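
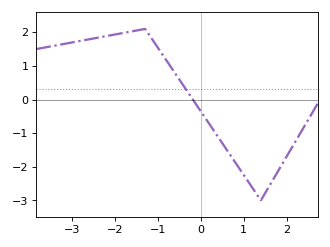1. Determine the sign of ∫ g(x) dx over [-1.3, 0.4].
positive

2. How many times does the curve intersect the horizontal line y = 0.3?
1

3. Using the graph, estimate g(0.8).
-1.87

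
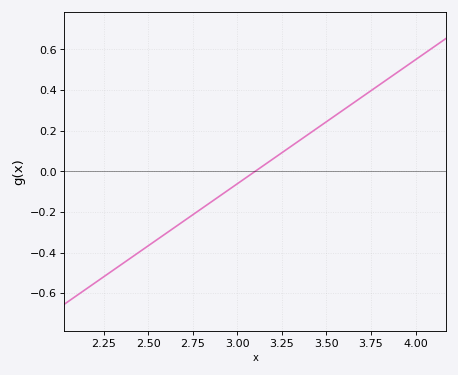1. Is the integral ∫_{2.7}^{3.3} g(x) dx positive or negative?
negative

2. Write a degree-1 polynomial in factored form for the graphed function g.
y = 0.61(x - 3.1)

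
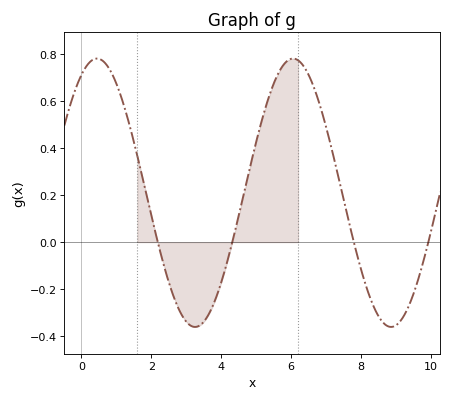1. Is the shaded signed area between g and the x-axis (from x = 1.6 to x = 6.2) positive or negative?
positive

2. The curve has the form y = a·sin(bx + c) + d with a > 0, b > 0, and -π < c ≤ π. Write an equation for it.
y = 0.57sin(1.12x + 1.07) + 0.21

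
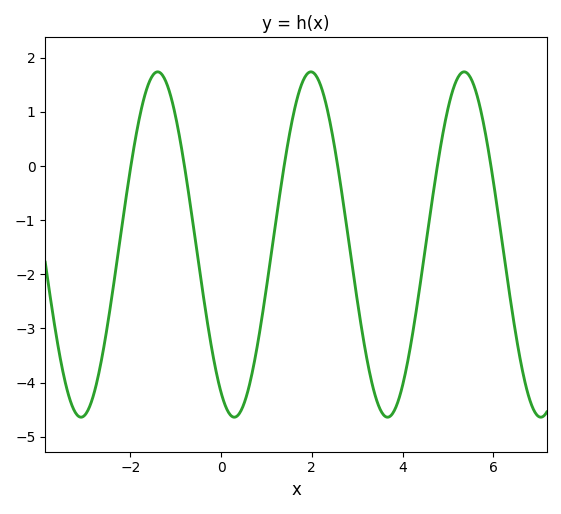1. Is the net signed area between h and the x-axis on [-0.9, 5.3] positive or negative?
negative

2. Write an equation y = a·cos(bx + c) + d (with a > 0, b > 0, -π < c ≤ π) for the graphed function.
y = 3.19cos(1.9x + 2.6) - 1.45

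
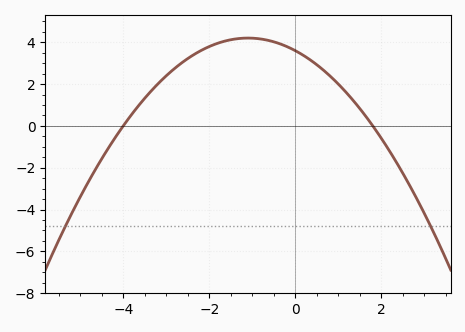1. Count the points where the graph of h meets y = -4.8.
2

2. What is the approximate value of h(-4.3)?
-0.915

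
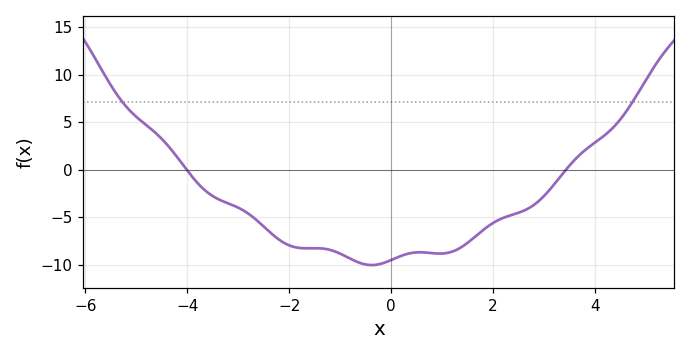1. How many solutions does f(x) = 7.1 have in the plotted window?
2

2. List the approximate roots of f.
-4.02, 3.43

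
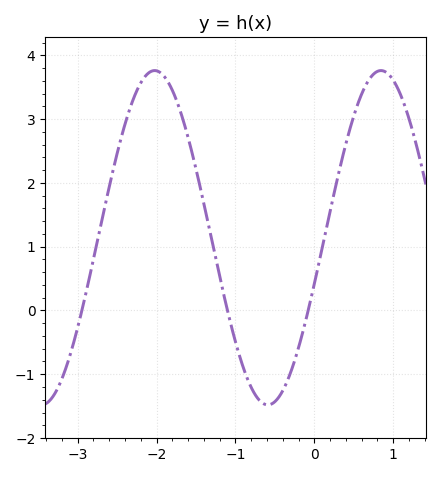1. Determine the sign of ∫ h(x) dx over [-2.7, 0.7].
positive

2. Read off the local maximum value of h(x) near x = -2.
3.76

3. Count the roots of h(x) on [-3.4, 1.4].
3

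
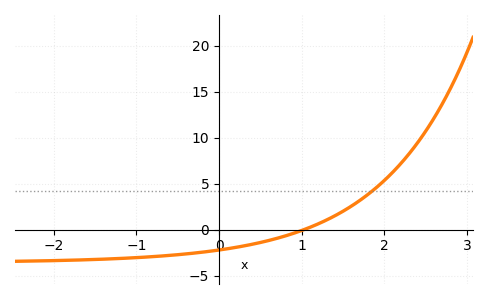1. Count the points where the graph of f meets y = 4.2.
1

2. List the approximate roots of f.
1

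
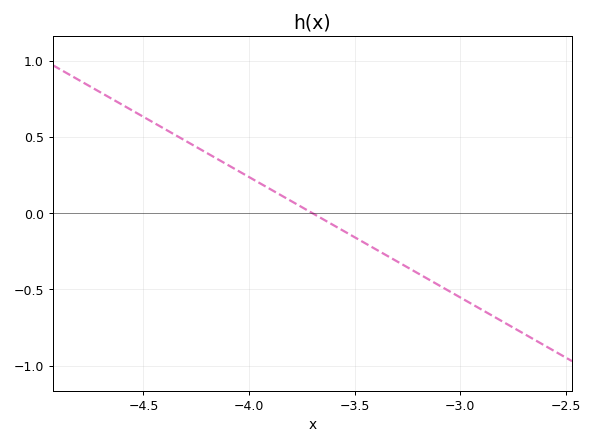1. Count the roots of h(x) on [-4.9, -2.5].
1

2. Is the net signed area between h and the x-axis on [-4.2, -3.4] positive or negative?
positive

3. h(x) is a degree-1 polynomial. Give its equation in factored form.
y = -0.79(x + 3.7)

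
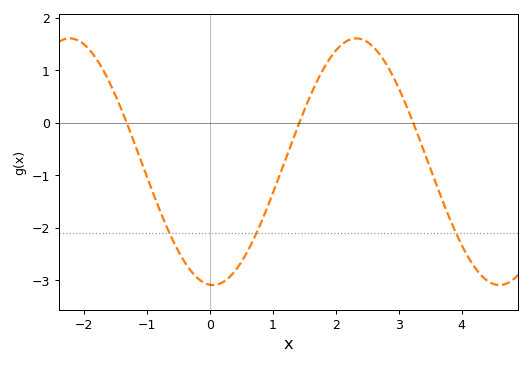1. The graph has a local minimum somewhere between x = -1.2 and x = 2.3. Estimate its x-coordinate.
0.049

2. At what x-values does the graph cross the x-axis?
-1.32, 1.42, 3.23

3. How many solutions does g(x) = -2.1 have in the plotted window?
3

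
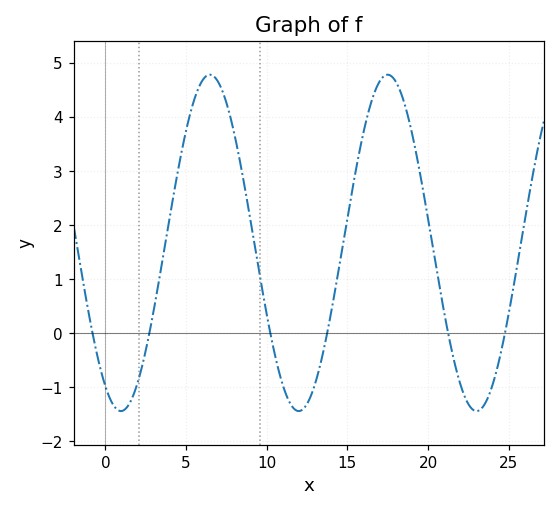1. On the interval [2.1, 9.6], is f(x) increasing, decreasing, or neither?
neither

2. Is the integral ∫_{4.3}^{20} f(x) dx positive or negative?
positive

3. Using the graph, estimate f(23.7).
-1.2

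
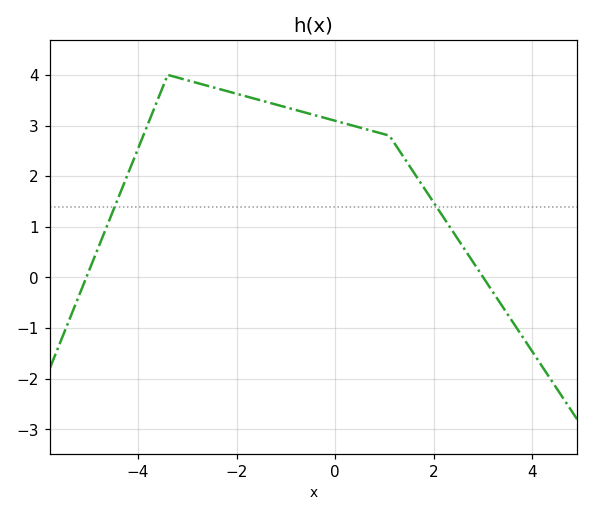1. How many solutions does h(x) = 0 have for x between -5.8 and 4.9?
2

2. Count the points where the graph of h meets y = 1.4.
2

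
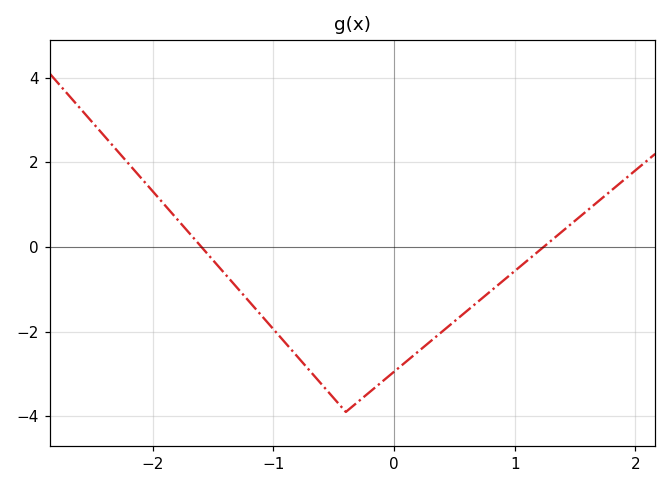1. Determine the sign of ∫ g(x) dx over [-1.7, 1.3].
negative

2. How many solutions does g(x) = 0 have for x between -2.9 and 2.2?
2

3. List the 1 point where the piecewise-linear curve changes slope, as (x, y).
(-0.4, -3.9)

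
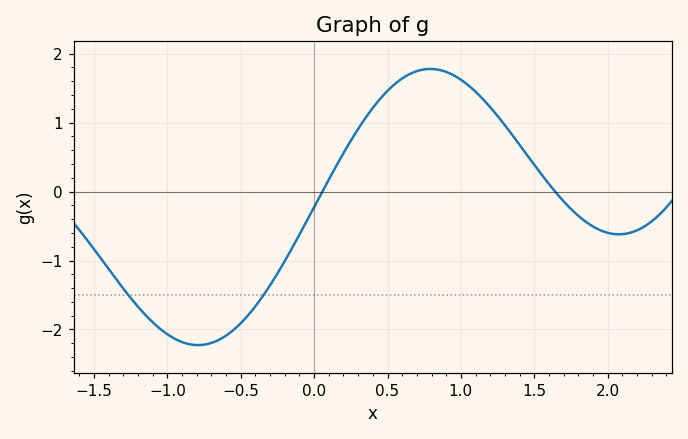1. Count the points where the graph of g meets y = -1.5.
2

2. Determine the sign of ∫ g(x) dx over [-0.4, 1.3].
positive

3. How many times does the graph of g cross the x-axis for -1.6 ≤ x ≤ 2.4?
2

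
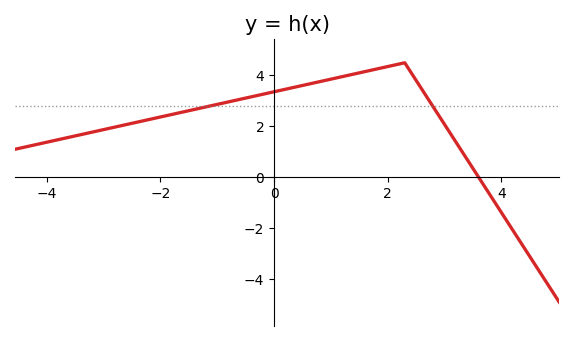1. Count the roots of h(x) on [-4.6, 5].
1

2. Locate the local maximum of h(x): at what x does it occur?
2.2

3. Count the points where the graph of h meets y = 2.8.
2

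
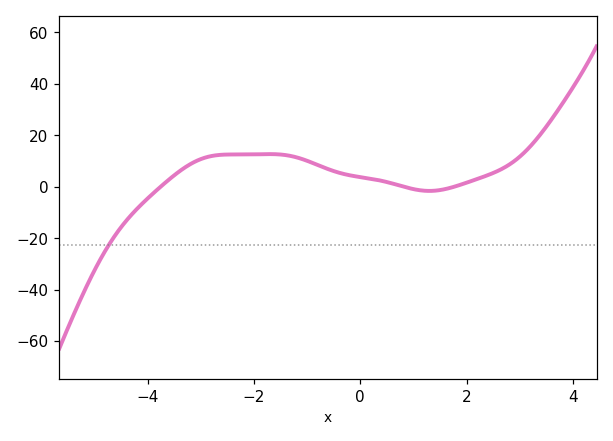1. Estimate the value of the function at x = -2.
12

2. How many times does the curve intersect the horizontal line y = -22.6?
1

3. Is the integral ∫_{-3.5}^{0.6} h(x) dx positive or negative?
positive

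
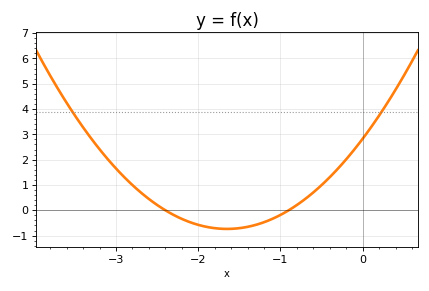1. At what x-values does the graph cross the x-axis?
-2.4, -0.9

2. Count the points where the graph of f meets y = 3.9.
2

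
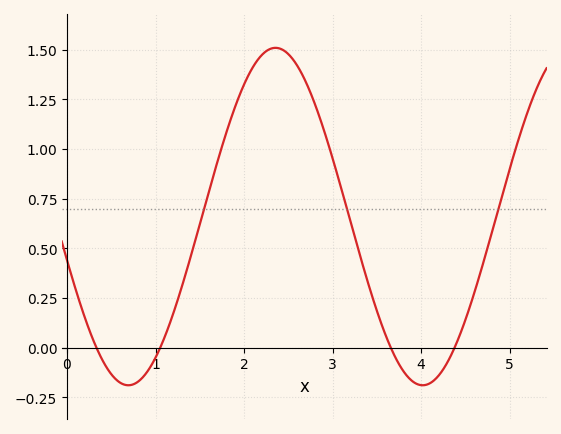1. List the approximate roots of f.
0.3, 1.1, 3.7, 4.4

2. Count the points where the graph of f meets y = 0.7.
3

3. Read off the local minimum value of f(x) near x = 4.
-0.18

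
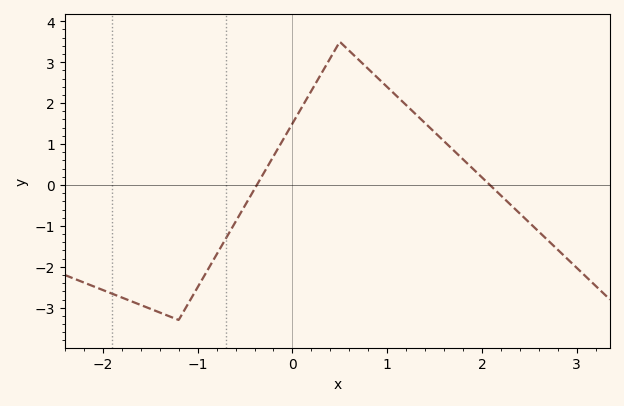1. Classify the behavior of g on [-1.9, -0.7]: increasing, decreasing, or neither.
neither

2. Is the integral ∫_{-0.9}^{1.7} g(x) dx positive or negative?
positive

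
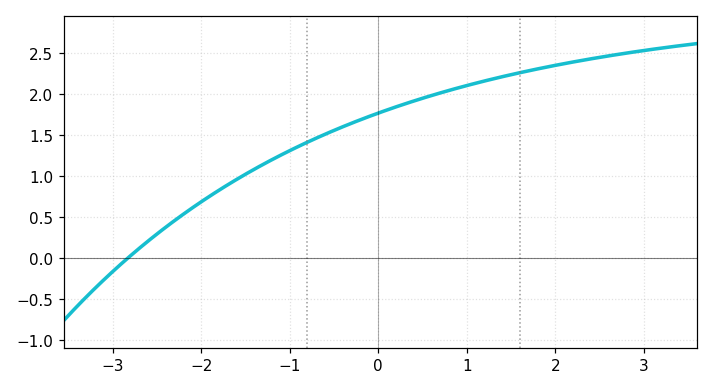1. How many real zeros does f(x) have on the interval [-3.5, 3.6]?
1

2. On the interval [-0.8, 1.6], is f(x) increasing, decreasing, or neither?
increasing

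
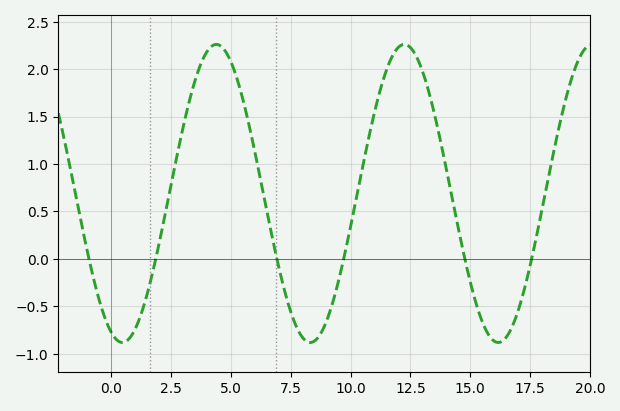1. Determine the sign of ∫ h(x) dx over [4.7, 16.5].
positive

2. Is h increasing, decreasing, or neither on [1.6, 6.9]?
neither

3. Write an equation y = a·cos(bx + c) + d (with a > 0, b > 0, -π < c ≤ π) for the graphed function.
y = 1.57cos(0.8x + 2.77) + 0.69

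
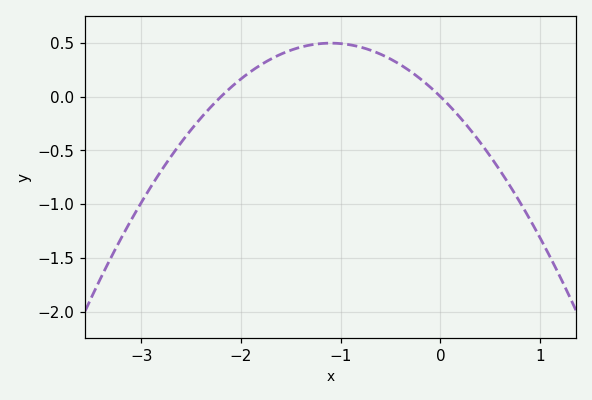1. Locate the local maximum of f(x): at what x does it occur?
-1.1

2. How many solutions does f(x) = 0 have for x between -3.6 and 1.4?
2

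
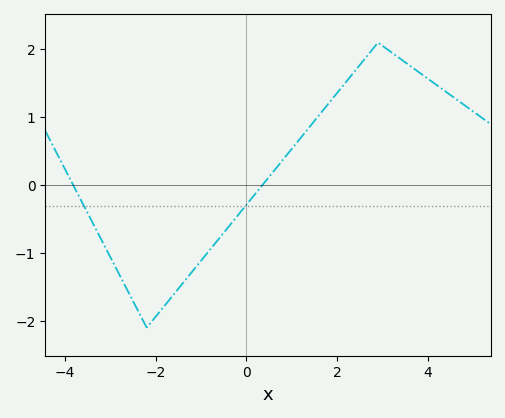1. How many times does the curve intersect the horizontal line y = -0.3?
2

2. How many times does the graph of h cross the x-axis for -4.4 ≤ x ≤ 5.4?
2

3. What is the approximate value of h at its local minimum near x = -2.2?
-2.1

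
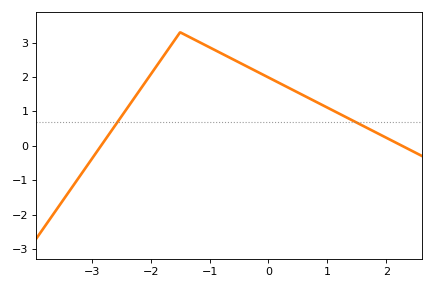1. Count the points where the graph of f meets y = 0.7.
2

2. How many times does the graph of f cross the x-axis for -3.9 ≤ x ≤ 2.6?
2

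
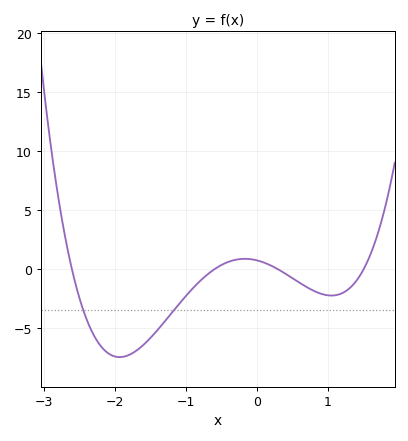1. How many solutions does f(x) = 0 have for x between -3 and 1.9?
4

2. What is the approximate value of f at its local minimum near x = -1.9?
-7.5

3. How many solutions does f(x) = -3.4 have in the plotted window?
2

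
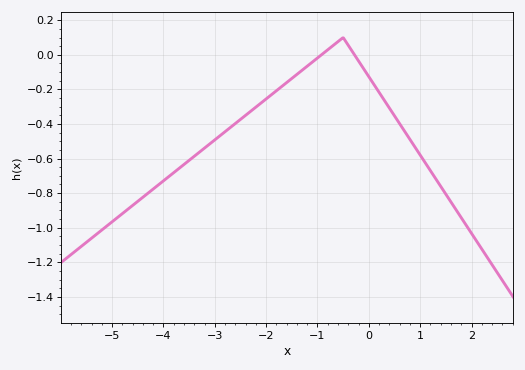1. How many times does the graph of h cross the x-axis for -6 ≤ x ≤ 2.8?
2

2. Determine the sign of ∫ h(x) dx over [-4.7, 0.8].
negative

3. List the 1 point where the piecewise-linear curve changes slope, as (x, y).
(-0.5, 0.1)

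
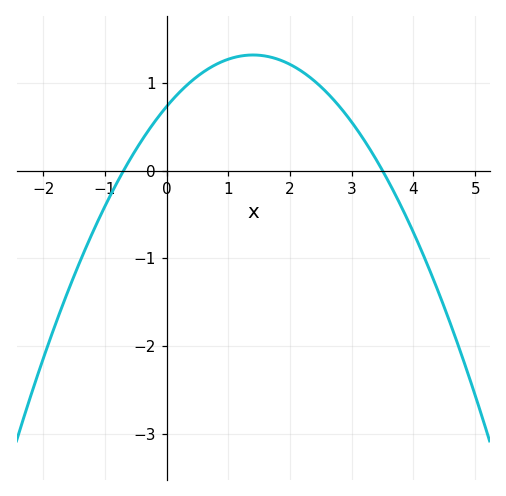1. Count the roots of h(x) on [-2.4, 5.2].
2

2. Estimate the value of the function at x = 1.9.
1.2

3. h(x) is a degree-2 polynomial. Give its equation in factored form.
y = -0.3(x + 0.7)(x - 3.5)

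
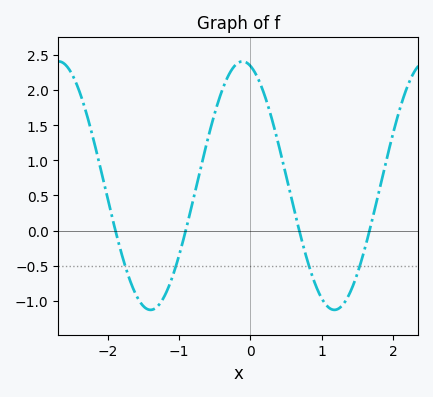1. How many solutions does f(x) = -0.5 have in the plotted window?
4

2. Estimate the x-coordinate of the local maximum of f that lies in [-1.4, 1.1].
-0.1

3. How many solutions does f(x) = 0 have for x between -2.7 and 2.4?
4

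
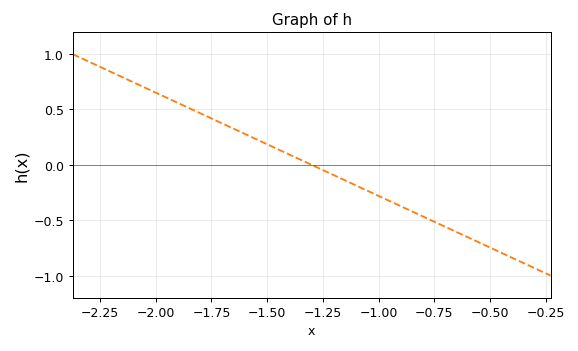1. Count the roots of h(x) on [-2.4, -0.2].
1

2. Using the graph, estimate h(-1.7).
0.372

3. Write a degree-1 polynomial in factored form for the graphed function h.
y = -0.93(x + 1.3)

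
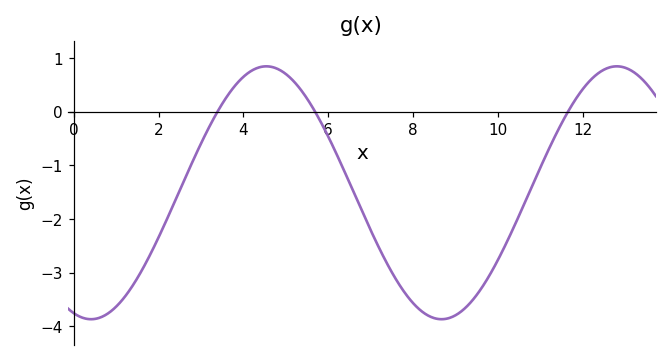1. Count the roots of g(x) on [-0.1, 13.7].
3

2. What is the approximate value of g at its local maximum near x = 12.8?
0.85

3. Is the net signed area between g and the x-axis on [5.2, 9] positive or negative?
negative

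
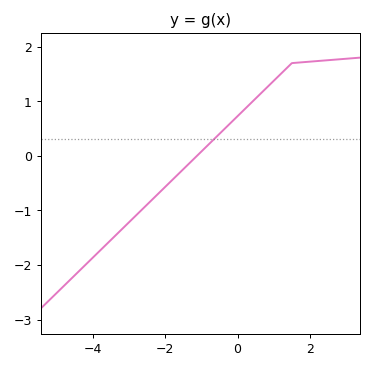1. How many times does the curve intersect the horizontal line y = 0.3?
1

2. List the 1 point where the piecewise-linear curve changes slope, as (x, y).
(1.5, 1.7)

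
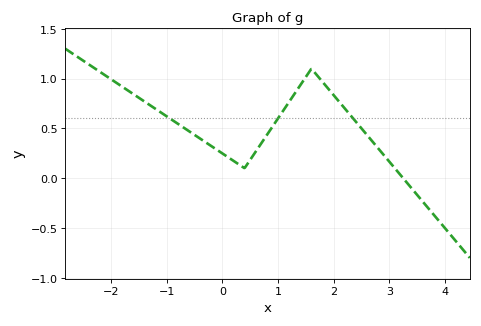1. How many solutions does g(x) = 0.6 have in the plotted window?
3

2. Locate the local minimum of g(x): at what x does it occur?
0.4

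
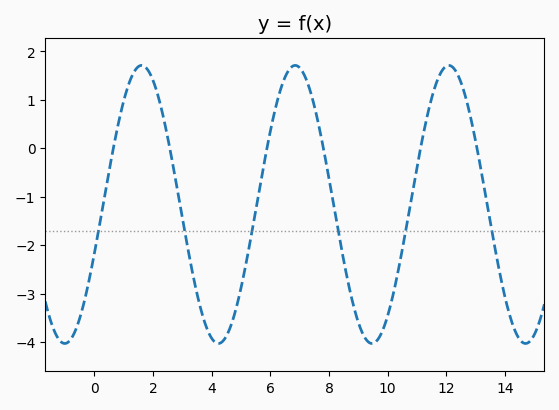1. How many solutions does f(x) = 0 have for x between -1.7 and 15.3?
6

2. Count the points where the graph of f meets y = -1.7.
6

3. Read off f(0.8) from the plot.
0.459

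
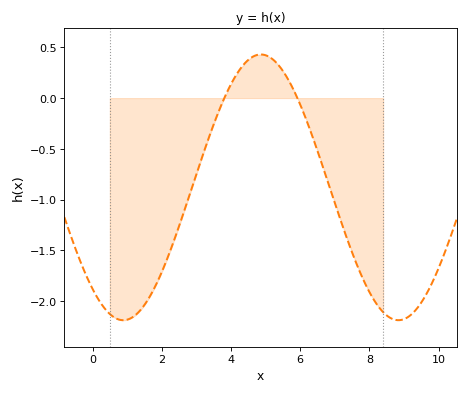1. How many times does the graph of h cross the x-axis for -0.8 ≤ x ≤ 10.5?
2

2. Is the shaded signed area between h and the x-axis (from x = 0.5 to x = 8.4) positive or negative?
negative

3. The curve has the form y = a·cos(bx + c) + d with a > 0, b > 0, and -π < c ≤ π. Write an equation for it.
y = 1.31cos(0.79x + 2.4) - 0.88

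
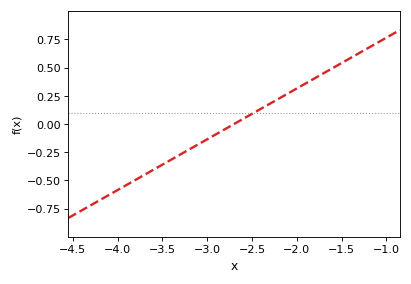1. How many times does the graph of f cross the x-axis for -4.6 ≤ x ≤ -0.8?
1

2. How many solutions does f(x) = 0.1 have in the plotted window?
1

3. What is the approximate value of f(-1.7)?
0.45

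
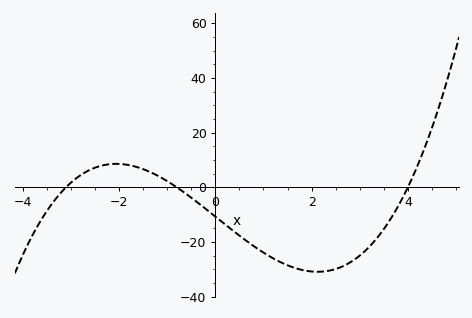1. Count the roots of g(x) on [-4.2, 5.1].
3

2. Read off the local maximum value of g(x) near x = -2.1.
8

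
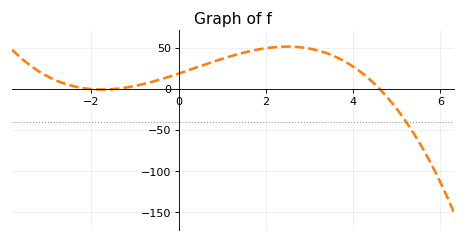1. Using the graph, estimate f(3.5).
41.1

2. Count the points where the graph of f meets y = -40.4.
1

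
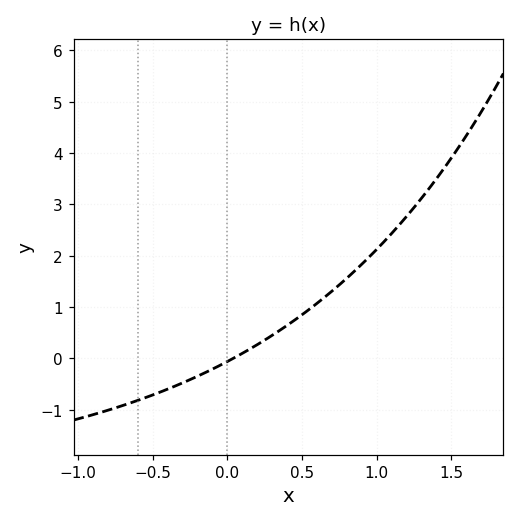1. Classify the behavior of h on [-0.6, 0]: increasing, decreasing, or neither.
increasing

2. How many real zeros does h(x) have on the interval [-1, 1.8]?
1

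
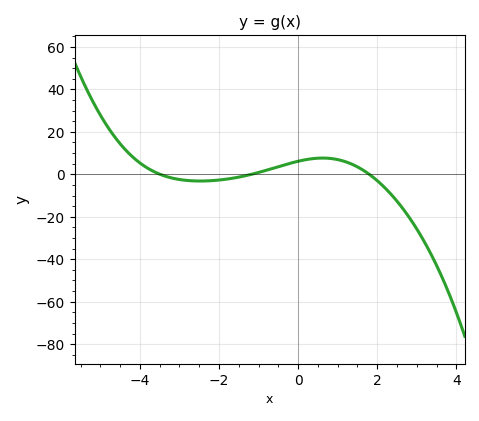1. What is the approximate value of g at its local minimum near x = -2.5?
-4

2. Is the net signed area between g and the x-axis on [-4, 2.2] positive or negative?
positive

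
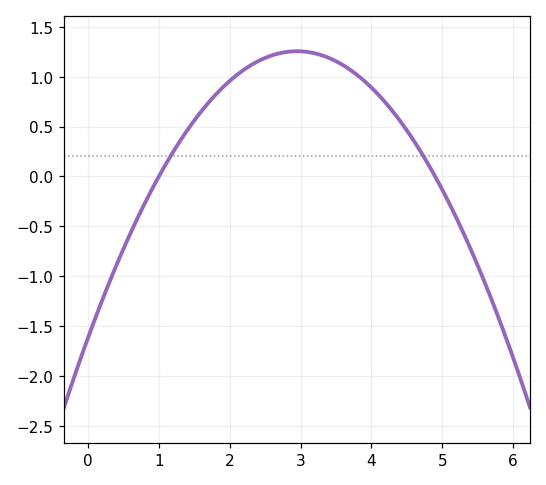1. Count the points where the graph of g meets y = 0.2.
2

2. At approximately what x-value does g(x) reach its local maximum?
3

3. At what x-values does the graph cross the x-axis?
1, 4.9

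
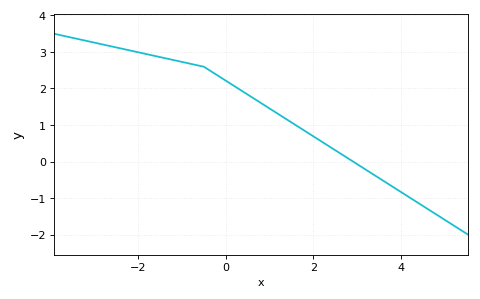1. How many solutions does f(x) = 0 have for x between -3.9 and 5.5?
1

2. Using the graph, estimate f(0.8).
1.61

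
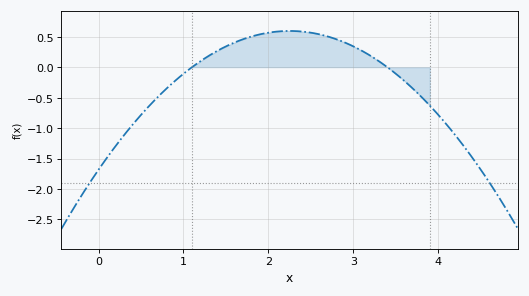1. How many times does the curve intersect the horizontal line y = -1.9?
2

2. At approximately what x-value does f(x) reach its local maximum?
2.2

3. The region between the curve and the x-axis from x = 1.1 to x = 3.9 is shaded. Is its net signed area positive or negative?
positive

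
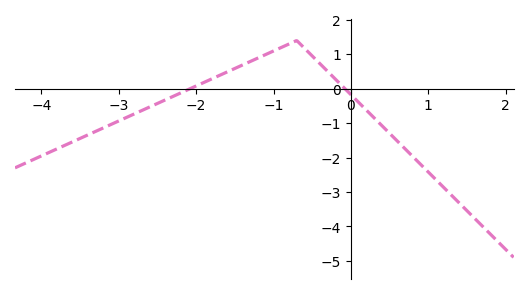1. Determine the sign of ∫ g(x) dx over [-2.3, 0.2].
positive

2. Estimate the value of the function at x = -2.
0.079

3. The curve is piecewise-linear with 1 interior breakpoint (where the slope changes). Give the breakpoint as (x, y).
(-0.7, 1.4)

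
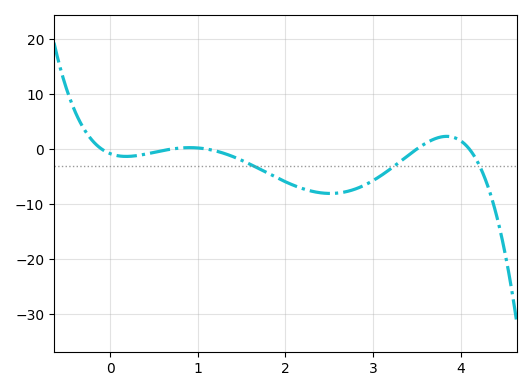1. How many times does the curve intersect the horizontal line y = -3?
3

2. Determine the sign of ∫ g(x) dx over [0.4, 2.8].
negative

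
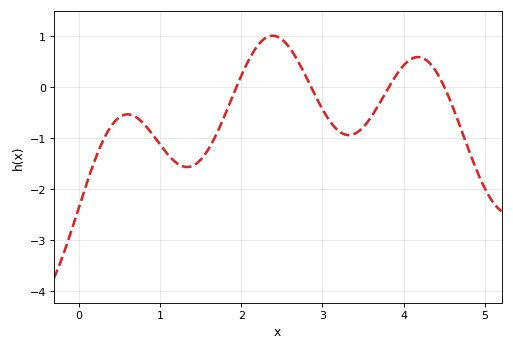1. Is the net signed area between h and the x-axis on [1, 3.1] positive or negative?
negative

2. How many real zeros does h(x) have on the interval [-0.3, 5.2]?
4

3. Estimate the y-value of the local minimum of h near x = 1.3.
-1.56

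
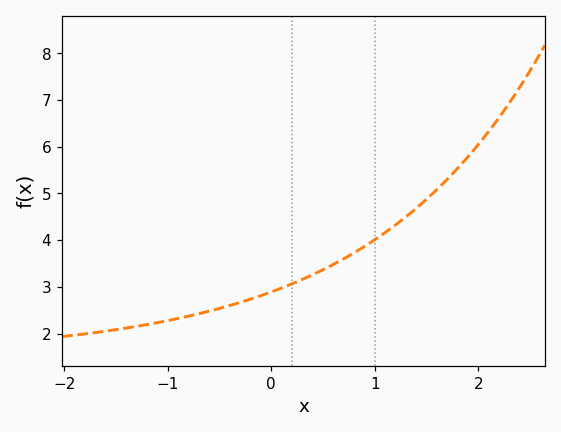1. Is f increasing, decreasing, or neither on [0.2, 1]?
increasing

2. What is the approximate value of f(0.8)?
3.7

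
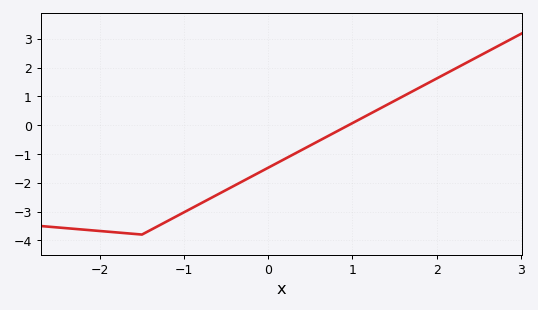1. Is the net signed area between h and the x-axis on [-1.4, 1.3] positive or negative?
negative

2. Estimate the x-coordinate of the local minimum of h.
-1.5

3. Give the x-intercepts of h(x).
0.953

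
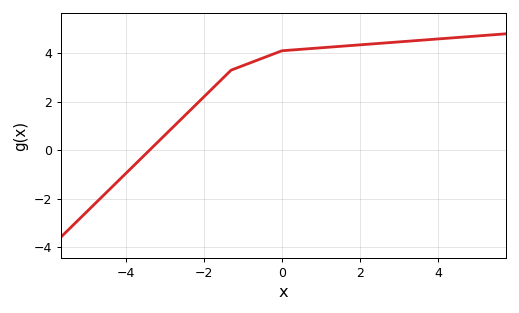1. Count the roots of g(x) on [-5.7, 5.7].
1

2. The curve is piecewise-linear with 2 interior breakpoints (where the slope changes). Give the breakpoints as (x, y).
(-1.3, 3.3); (0, 4.1)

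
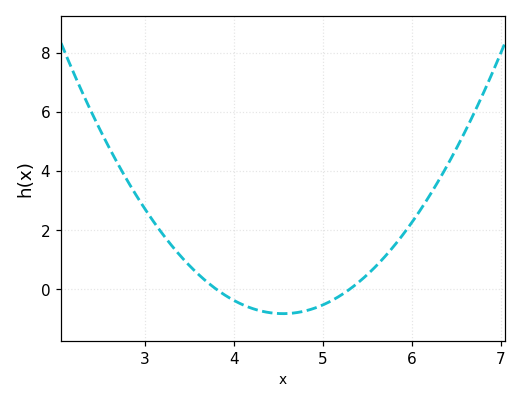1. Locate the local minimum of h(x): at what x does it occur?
4.55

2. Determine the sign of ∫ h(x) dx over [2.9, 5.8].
positive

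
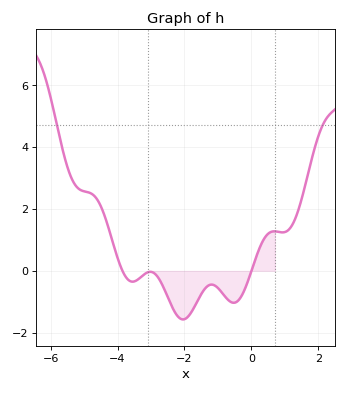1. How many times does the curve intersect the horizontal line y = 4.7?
2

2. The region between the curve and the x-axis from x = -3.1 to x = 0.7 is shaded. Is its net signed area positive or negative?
negative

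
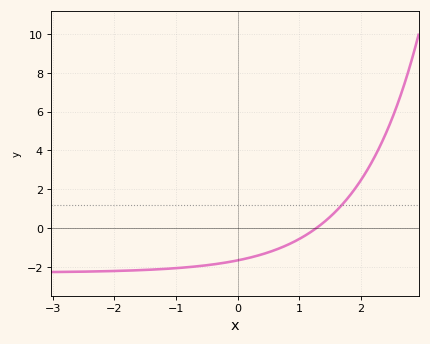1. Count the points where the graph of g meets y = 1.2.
1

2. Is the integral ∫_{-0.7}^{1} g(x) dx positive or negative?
negative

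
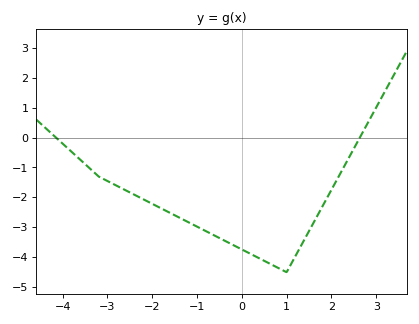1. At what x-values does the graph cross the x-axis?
-4.15, 2.63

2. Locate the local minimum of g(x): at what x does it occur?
0.998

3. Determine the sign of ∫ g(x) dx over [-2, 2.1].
negative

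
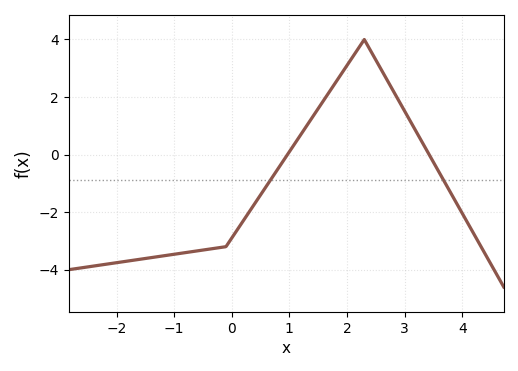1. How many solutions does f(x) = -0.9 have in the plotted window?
2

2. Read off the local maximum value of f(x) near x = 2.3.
4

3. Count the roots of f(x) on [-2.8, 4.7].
2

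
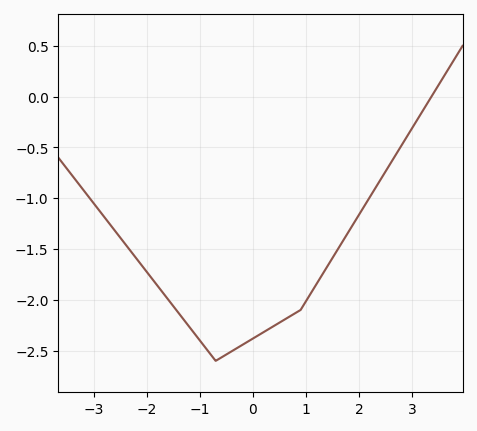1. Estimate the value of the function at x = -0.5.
-2.55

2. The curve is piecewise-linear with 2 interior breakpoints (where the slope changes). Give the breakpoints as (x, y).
(-0.7, -2.6); (0.9, -2.1)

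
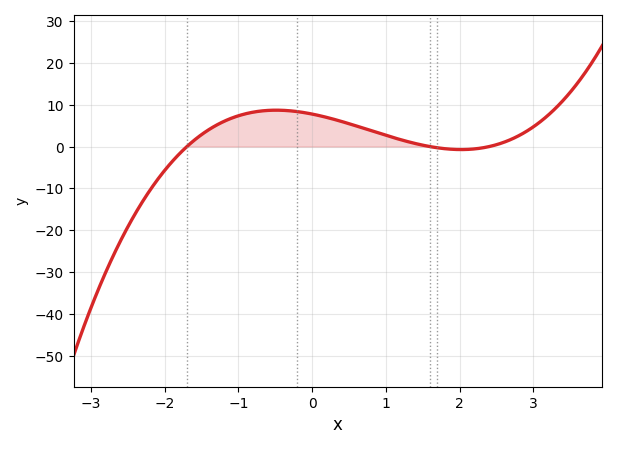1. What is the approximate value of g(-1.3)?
5.11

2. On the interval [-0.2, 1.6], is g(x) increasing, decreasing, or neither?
decreasing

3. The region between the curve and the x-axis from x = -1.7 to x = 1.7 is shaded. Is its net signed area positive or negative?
positive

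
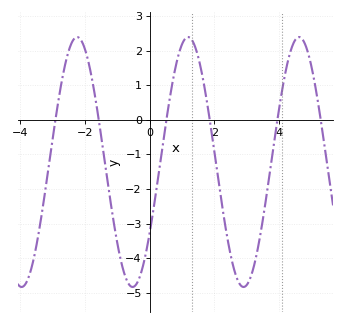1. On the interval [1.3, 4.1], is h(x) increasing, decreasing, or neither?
neither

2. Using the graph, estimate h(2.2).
-2.2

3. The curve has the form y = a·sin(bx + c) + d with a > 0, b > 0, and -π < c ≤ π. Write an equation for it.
y = 3.61sin(1.83x - 0.61) - 1.22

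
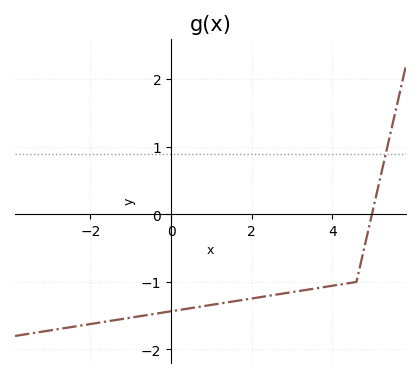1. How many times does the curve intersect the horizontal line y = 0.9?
1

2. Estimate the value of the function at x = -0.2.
-1.45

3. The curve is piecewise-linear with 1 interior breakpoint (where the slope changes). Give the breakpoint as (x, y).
(4.6, -1)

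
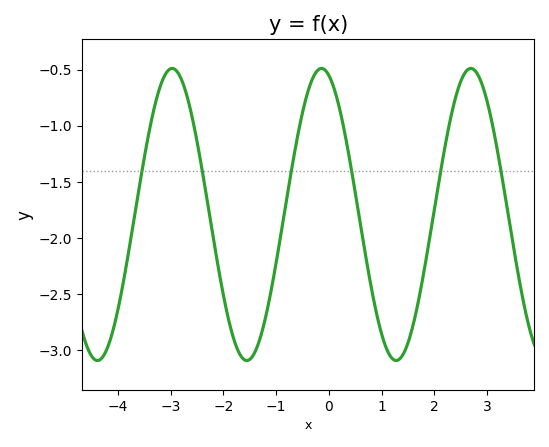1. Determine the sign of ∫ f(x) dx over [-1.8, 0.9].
negative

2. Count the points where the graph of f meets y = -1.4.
6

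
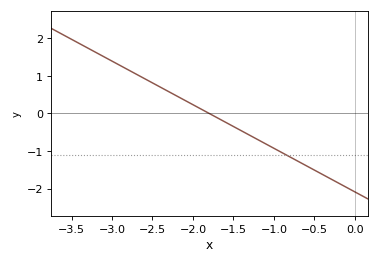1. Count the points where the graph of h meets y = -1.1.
1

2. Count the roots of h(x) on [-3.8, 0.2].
1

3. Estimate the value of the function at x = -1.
-0.928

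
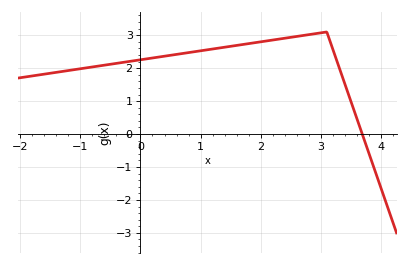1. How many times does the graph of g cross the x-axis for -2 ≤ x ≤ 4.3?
1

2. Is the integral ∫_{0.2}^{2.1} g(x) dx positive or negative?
positive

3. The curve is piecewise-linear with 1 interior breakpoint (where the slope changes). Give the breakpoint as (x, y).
(3.1, 3.1)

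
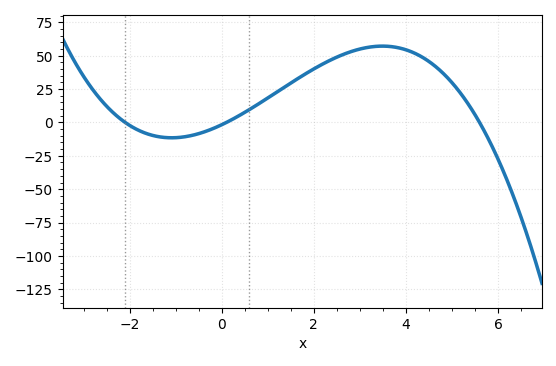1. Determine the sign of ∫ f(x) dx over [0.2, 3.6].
positive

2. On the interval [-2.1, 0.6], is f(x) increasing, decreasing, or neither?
neither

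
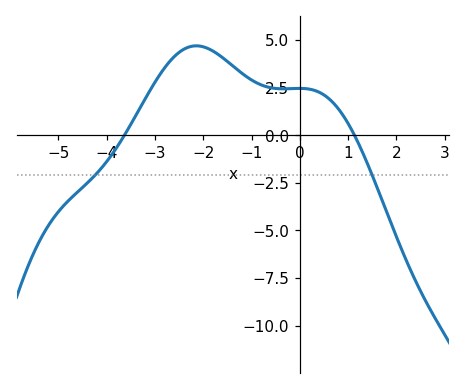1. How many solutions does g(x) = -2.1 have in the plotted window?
2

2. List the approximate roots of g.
-3.63, 1.13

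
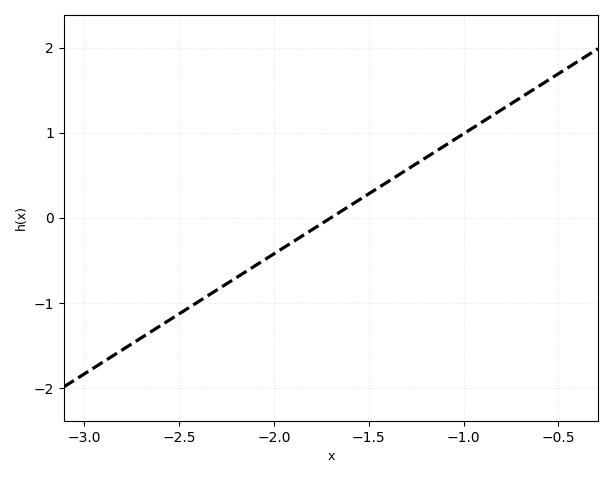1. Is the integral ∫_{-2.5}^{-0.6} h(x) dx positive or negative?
positive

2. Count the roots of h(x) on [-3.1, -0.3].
1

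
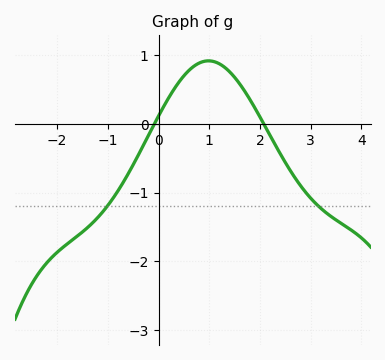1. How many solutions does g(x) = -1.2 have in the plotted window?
2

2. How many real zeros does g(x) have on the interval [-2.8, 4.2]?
2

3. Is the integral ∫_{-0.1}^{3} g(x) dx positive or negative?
positive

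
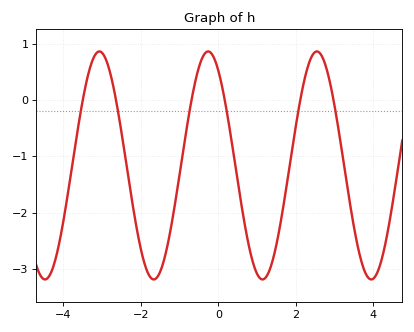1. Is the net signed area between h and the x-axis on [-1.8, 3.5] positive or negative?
negative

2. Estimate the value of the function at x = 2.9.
0.242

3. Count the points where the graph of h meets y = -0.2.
6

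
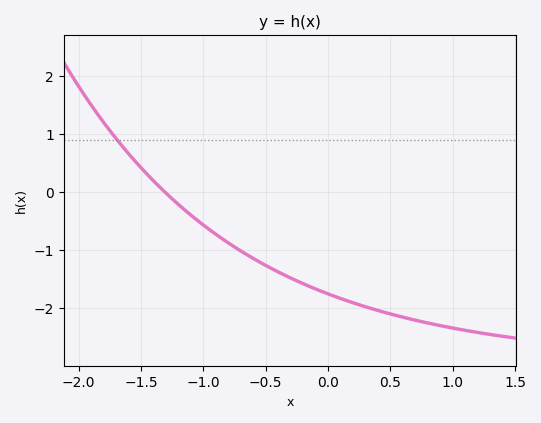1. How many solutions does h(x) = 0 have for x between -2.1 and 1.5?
1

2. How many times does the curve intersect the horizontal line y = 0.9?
1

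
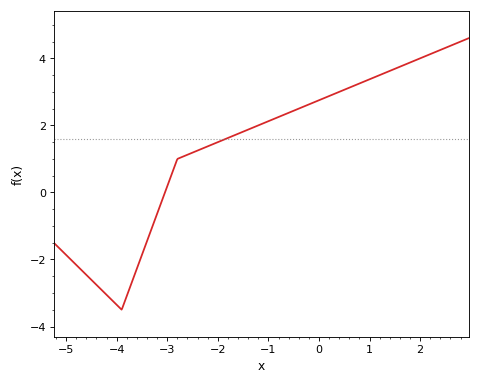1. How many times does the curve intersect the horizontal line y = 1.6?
1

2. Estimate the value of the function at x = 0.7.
3.19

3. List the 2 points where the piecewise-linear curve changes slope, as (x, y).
(-3.9, -3.5); (-2.8, 1)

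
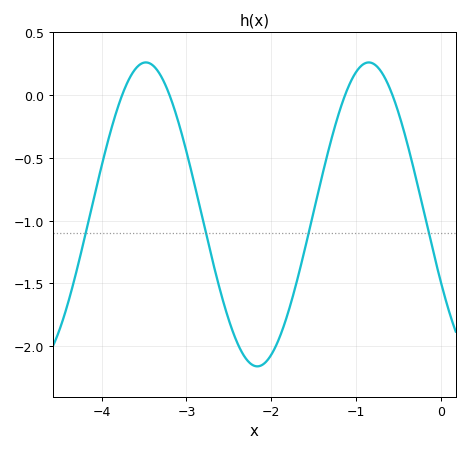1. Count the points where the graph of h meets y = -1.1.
4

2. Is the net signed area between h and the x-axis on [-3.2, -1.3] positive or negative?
negative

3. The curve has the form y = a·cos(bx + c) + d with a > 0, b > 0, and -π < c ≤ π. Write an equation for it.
y = 1.21cos(2.4x + 2) - 0.95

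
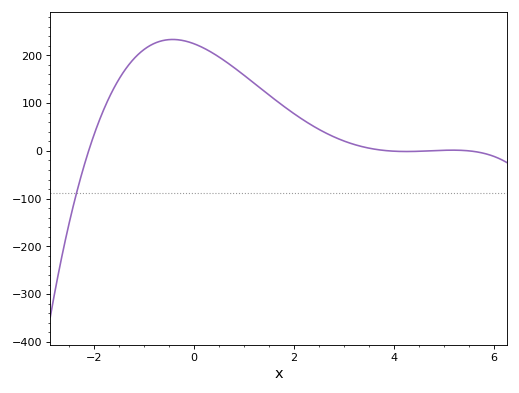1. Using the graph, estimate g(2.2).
63.9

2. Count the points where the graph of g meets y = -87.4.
1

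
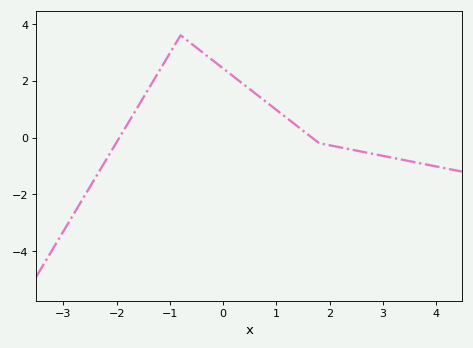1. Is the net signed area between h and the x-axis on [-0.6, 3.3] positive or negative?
positive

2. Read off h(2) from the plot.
-0.2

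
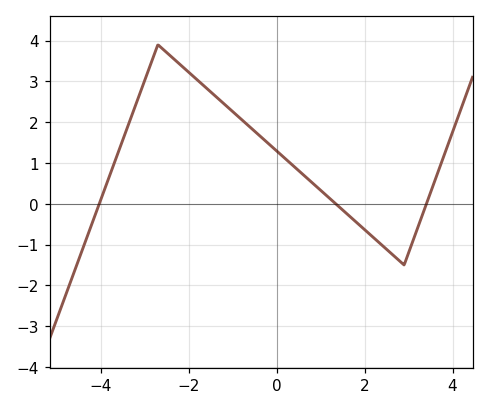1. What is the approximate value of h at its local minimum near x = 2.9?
-1.5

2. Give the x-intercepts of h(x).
-4.03, 1.34, 3.41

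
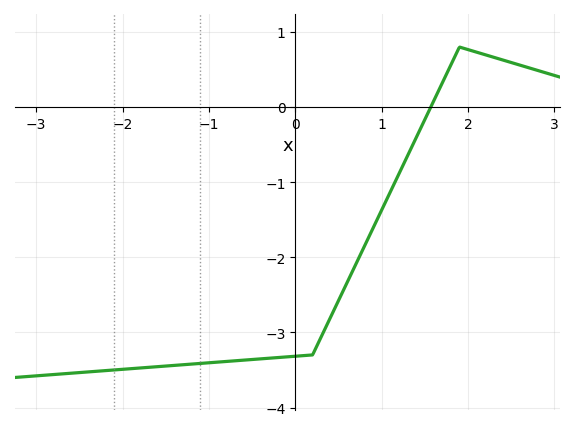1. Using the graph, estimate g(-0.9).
-3.4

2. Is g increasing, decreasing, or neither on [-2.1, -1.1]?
increasing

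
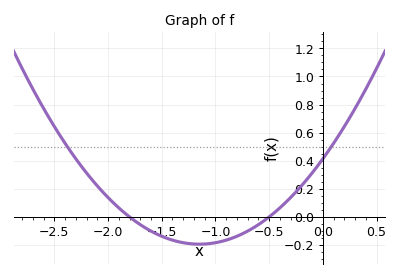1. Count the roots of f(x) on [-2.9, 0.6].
2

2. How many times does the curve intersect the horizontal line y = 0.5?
2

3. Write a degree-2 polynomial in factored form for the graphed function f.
y = 0.46(x + 1.8)(x + 0.5)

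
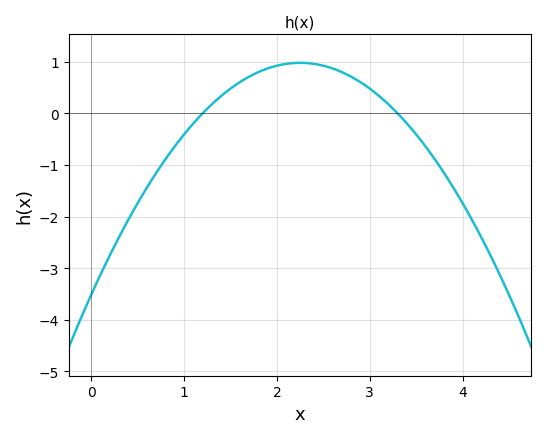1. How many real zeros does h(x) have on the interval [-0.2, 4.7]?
2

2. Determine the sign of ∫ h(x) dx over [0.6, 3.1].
positive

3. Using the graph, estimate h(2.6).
0.872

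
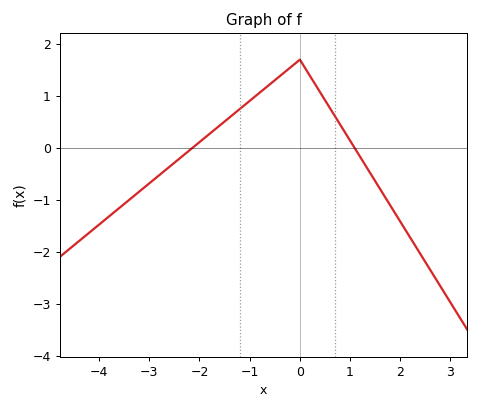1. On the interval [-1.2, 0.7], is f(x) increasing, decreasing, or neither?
neither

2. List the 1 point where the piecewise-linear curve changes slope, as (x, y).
(0, 1.7)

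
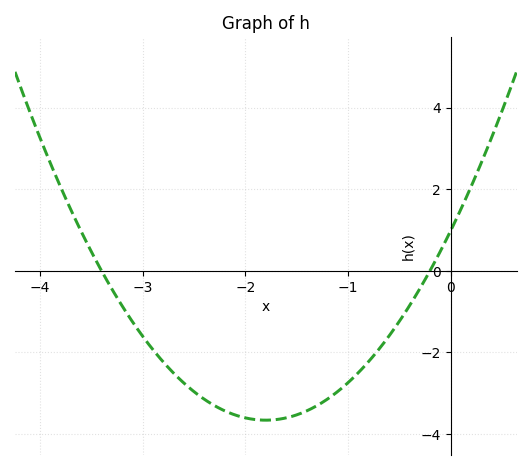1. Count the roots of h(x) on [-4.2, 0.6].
2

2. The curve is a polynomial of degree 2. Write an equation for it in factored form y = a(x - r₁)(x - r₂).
y = 1.43(x + 3.4)(x + 0.2)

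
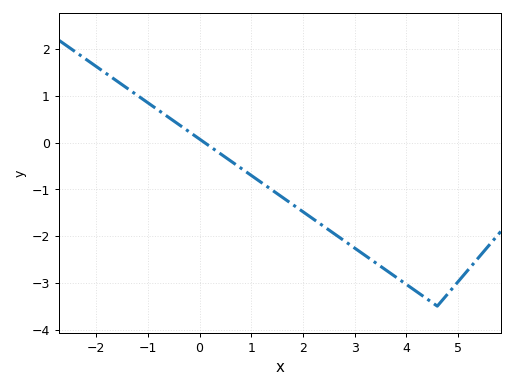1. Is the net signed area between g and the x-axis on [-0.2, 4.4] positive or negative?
negative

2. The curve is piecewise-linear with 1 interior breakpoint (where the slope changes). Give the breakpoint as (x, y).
(4.6, -3.5)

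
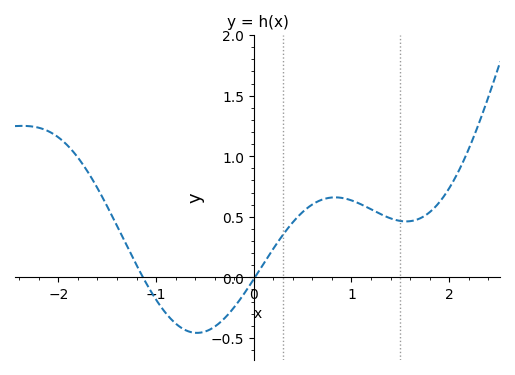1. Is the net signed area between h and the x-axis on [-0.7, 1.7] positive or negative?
positive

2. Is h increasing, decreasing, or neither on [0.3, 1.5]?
neither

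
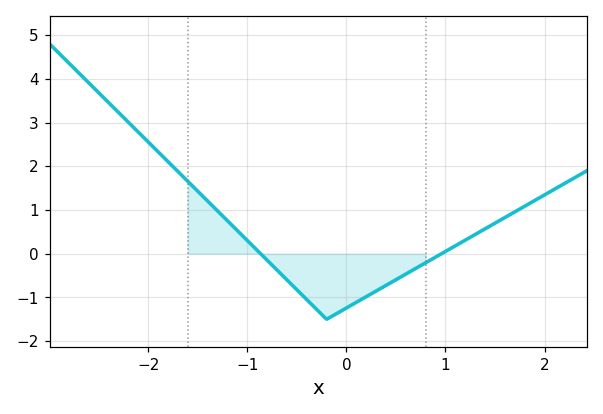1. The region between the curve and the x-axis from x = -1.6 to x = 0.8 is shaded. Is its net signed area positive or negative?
negative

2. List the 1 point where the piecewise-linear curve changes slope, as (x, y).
(-0.2, -1.5)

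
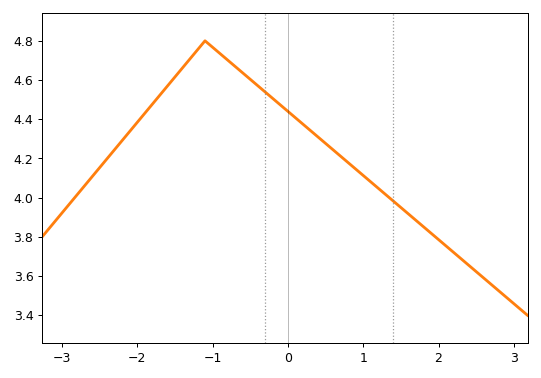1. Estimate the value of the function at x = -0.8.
4.7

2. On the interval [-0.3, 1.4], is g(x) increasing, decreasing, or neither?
decreasing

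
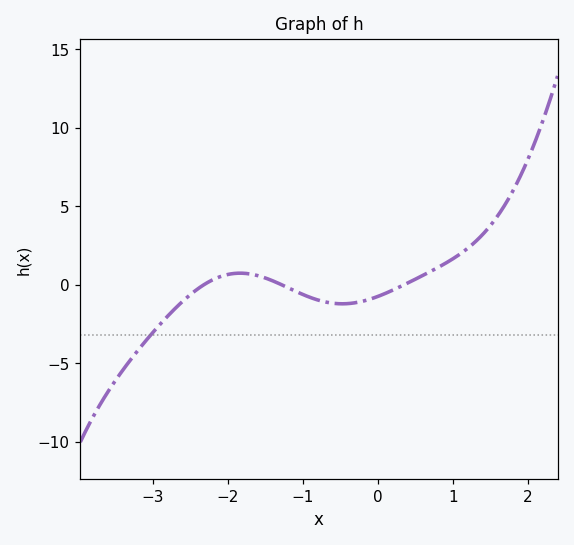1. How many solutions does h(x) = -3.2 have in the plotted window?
1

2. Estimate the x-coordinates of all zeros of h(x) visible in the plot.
-2.3, -1.3, 0.3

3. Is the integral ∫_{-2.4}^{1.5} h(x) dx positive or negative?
positive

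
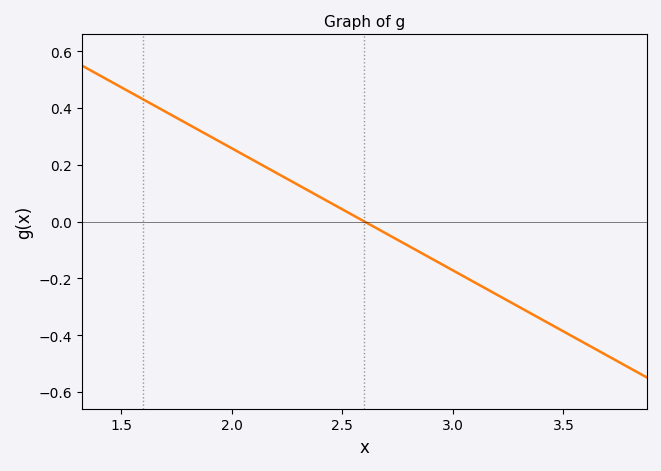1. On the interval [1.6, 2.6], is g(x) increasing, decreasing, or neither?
decreasing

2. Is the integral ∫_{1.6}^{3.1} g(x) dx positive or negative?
positive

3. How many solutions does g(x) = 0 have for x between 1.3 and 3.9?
1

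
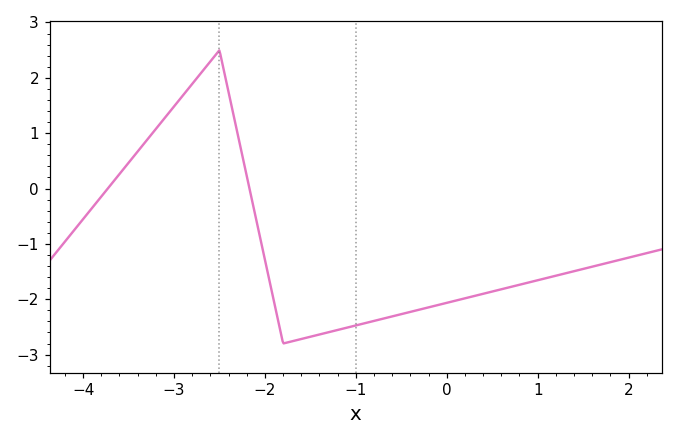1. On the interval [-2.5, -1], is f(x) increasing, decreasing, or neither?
neither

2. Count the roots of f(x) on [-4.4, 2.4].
2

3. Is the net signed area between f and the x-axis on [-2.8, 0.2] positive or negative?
negative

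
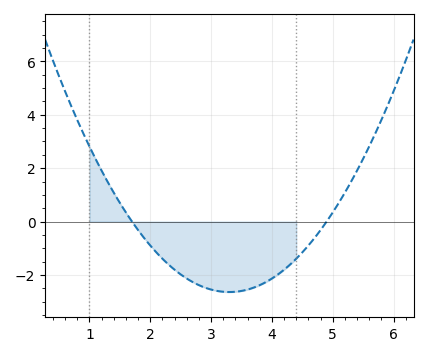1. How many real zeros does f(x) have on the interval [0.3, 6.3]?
2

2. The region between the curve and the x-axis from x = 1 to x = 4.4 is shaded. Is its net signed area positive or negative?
negative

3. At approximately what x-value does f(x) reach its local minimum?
3.3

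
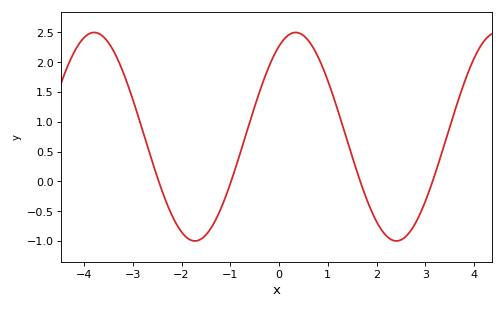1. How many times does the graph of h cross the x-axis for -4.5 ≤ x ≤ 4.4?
4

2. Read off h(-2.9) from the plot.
1.12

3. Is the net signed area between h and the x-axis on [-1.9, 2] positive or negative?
positive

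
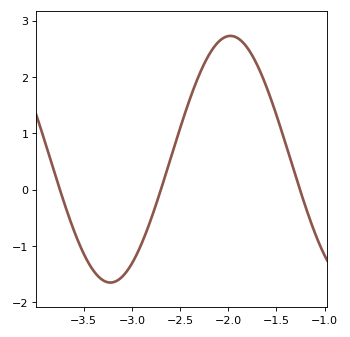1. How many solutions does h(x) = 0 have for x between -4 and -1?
3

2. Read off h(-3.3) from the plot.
-1.6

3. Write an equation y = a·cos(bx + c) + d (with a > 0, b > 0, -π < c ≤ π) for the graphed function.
y = 2.19cos(2.5x - 1.3) + 0.54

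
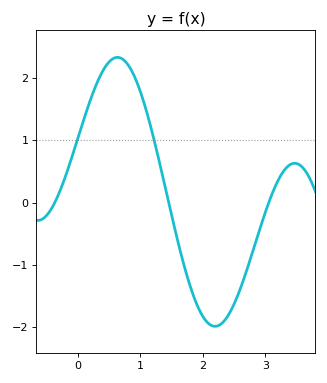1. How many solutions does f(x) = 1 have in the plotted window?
2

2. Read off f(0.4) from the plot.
2.11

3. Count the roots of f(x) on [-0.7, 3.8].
3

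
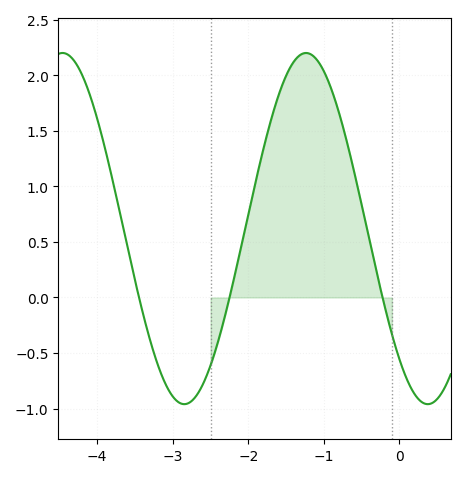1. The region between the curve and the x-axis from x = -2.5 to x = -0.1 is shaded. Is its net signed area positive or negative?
positive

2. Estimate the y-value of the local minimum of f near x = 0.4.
-0.96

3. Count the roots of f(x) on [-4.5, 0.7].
3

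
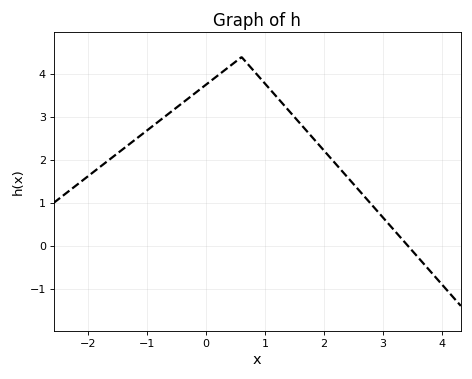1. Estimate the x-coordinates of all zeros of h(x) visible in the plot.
3.4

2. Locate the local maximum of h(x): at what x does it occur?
0.6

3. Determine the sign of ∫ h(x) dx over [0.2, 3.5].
positive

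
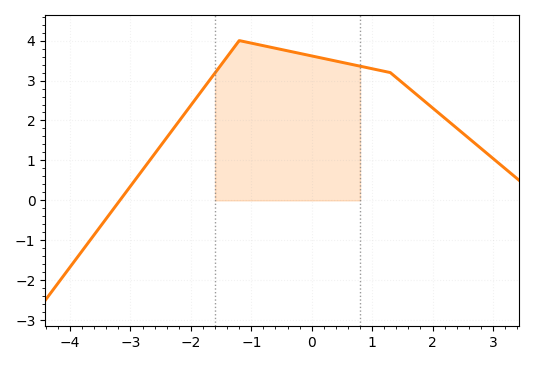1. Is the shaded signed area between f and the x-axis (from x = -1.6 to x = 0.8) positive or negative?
positive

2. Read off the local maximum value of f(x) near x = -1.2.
4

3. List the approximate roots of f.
-3.18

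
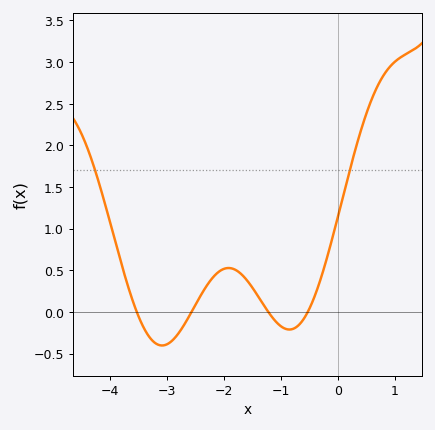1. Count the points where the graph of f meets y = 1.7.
2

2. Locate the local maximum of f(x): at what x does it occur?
-1.9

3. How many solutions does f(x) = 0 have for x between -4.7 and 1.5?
4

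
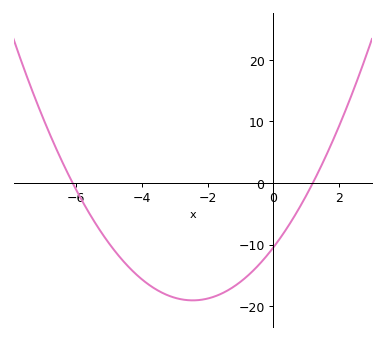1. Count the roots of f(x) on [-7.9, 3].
2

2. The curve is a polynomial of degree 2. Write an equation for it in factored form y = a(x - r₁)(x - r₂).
y = 1.43(x + 6.1)(x - 1.2)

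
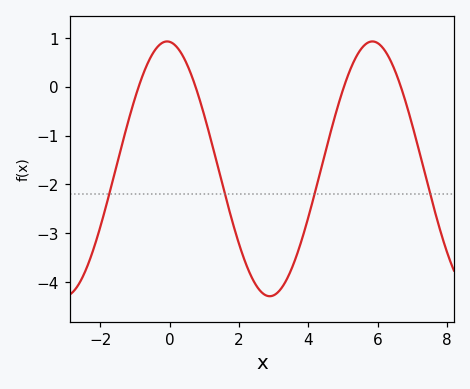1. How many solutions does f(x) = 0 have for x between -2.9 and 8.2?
4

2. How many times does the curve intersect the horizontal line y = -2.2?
4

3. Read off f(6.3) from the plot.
0.641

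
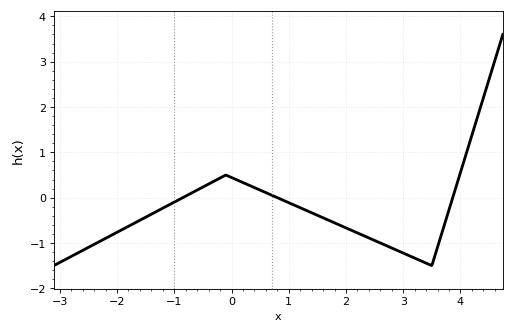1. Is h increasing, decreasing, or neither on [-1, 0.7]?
neither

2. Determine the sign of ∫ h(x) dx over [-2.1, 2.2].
negative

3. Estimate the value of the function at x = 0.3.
0.278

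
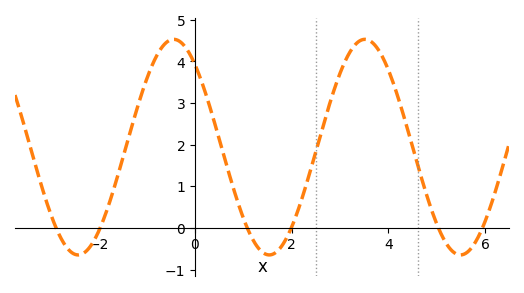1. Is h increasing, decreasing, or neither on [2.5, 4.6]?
neither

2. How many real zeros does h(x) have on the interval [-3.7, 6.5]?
6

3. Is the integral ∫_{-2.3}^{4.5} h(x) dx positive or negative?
positive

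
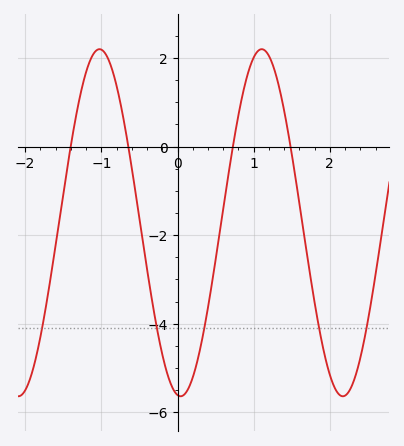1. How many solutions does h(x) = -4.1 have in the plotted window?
5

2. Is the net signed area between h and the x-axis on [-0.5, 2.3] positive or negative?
negative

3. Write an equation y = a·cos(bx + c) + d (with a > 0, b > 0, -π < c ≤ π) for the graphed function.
y = 3.92cos(2.95x + 3.02) - 1.72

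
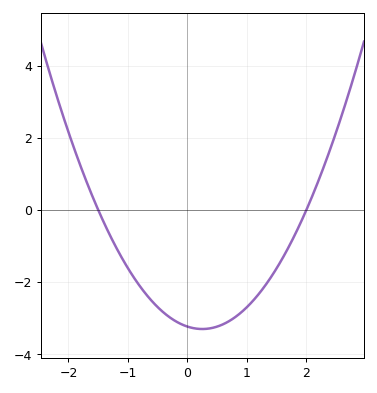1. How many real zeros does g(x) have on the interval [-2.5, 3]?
2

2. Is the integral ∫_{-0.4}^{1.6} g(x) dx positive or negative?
negative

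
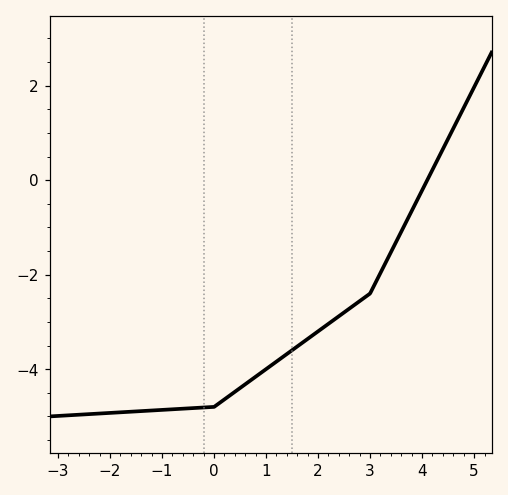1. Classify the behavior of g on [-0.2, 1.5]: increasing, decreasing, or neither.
increasing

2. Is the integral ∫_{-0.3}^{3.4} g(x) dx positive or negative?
negative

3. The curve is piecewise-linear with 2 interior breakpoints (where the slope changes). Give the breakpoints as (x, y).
(0, -4.8); (3, -2.4)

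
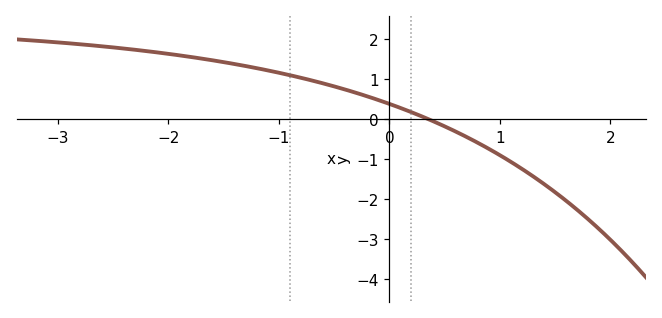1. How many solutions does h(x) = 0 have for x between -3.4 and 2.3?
1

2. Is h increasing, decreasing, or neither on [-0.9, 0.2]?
decreasing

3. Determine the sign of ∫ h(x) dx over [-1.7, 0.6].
positive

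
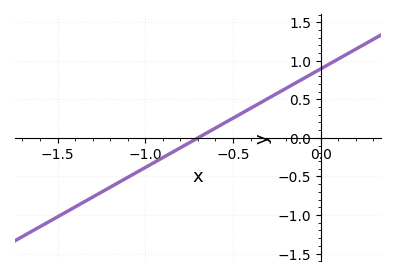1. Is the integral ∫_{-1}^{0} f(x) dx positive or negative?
positive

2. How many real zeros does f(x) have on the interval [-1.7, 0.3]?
1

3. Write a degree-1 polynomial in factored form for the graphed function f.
y = 1.28(x + 0.7)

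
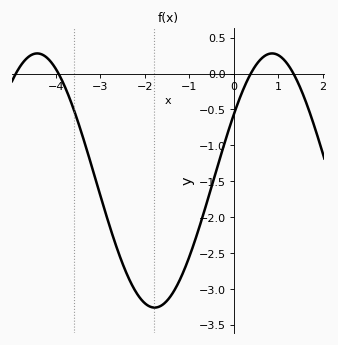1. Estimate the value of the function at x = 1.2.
0.135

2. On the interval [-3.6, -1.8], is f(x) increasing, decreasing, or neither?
decreasing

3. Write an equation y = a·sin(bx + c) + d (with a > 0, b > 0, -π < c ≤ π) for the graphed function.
y = 1.77sin(1.19x + 0.55) - 1.49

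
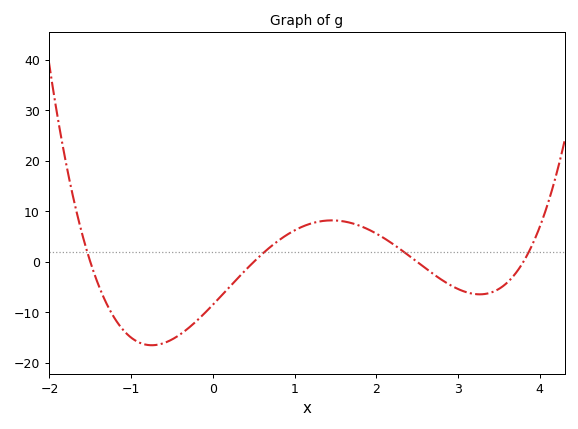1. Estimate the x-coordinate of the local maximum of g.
1.46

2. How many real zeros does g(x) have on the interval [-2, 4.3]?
4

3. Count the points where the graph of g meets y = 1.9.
4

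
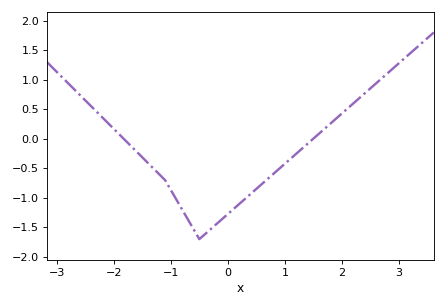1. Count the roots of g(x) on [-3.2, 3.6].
2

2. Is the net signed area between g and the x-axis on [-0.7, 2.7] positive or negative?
negative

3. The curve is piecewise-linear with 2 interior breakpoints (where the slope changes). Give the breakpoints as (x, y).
(-1.1, -0.7); (-0.5, -1.7)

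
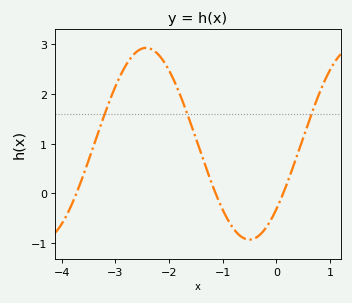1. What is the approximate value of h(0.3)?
0.5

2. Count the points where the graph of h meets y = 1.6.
3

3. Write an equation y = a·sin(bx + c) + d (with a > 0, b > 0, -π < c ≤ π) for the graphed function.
y = 1.93sin(1.6x - 0.75) + 1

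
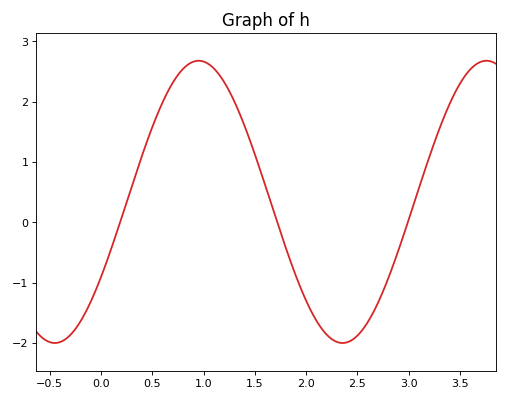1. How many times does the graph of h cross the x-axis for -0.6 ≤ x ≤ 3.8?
3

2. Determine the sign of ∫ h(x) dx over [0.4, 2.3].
positive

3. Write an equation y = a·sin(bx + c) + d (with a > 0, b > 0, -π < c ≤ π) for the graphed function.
y = 2.34sin(2.24x - 0.562) + 0.34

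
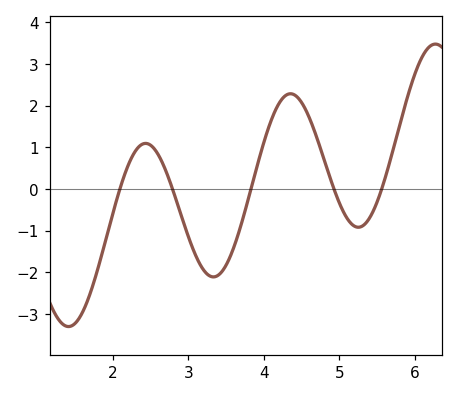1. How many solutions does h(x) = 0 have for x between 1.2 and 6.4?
5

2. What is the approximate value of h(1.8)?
-1.91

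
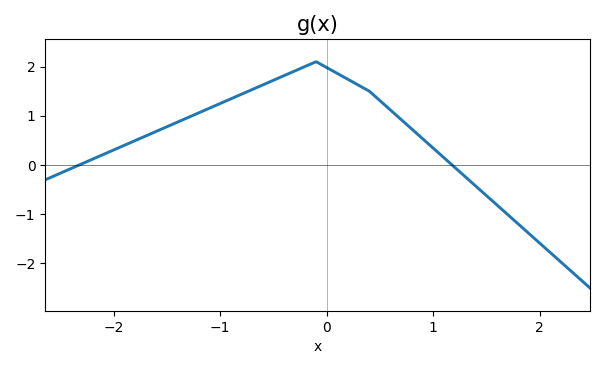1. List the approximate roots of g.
-2.3, 1.2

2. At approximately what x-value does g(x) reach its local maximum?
-0.1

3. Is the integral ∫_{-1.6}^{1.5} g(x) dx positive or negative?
positive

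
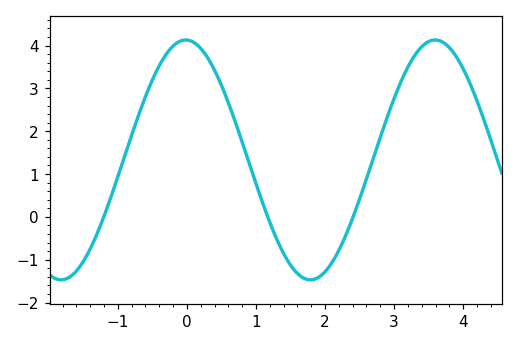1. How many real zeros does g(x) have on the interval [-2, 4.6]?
3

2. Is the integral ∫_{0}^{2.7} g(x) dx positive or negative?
positive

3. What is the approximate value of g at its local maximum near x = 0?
4.13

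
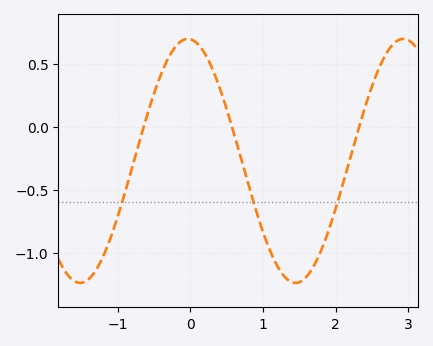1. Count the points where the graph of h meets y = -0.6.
3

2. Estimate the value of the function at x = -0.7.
-0.119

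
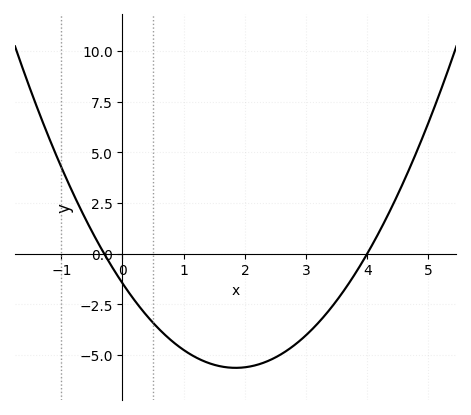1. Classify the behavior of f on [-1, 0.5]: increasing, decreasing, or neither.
decreasing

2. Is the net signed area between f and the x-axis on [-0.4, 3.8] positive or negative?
negative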